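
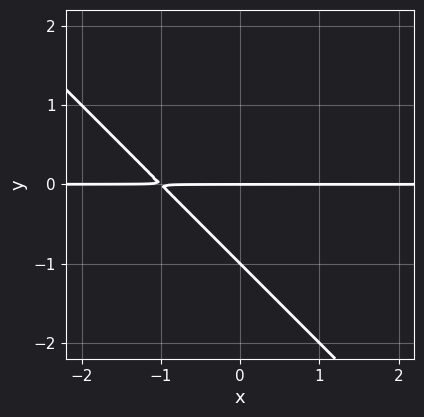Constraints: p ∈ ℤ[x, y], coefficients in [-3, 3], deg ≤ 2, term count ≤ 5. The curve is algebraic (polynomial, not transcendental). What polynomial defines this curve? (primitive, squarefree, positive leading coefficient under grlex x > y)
x*y + y^2 + y

deg p = 2.
From the visible intercepts: the y-axis gridline crossings are at y ∈ {-1, 0}; every point of the x-axis in the box is on the curve.
Solving for integer coefficients yields p as stated.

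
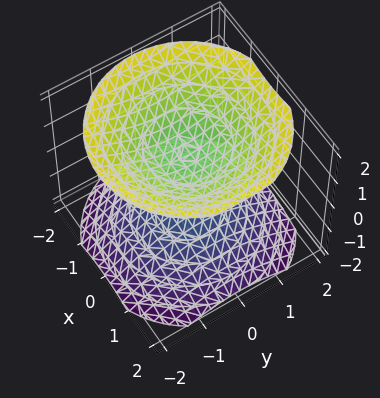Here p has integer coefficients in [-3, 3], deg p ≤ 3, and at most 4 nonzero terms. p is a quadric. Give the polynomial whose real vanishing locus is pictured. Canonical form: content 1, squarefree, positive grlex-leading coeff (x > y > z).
2*x^2 + 2*y^2 - 3*z^2 + 3

The picture has 2 separate pieces. Treating them together as one polynomial.
Degree: two separate bowl-shaped sheets opening away from each other; a quadric, so deg p = 2.
Symmetries: the z ↦ −z reflection is a symmetry, so z appears only in even powers; rotational symmetry about the z-axis ⇒ p depends on x, y only through x² + y².
Against the integer gridlines: it misses every integer gridline on the x-axis; no y-intercept at any integer in the box.
The integer polynomial consistent with all of this is the stated p. Check: (0, 0, 1) on the z-axis lies on the surface, and p(0, 0, 1) = 0. ✓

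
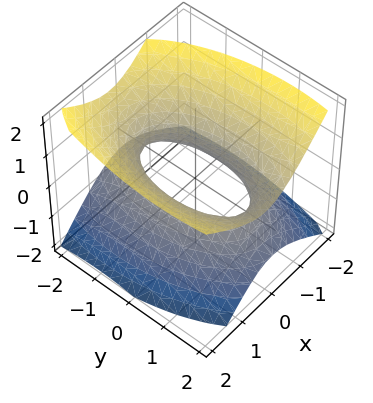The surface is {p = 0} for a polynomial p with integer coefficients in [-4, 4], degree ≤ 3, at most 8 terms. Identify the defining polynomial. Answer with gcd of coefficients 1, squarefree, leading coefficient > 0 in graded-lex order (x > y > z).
First, degree: a generic line meets the surface in up to 2 points, so deg p = 2.
Next, from the axis intercepts and sections: it misses every integer gridline on the z-axis.
Finally, the integer polynomial consistent with all of this is the stated p.

3*x^2 - x*z + y^2 - y*z - 3*z^2 - 2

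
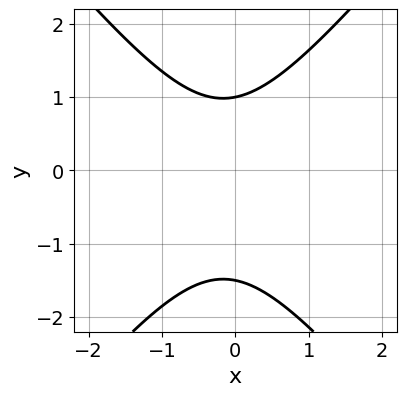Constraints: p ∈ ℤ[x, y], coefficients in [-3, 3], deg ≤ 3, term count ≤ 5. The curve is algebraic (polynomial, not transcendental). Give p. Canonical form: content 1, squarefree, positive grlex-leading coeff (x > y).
3*x^2 - 2*y^2 + x - y + 3

deg p = 2.
Against the integer gridlines: it misses every integer gridline on the x-axis; it crosses the y-axis at the gridline y = 1.
Matching integer coefficients to the picture gives p.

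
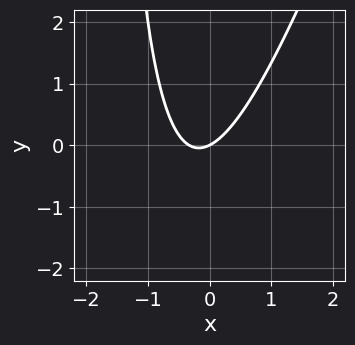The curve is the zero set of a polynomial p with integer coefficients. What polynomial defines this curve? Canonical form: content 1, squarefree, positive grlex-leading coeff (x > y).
(a) deg p = 2. The shape is more complex than any degree-1 curve.
(b) From the visible intercepts: it meets the y-axis at y = 0 (among the integer gridlines); one x-axis crossing is at x = 0.
(c) These observations pin down the coefficients.

3*x^2 - x*y + x - 2*y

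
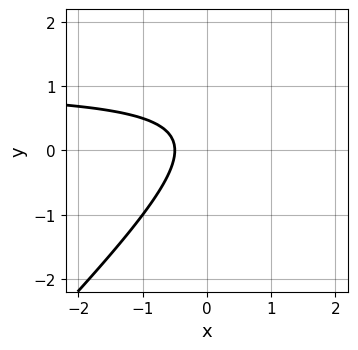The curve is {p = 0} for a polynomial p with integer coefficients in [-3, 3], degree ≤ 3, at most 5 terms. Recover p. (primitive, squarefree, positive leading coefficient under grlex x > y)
The degree is 2 — a generic line meets the curve in up to 2 points.
From the visible intercepts: the curve avoids every integer y-axis point in the box.
Assembling these constraints gives the stated polynomial.

2*x*y - 2*y^2 - 2*x + y - 1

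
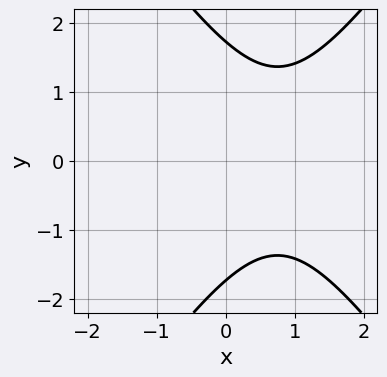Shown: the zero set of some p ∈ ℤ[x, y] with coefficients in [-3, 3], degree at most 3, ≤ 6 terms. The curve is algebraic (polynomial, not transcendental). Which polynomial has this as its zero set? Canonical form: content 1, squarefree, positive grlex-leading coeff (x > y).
The degree is 2 — a generic line meets the curve in up to 2 points.
Symmetries: it's symmetric under y → −y, forcing even powers of y.
Observable constraints: it misses every integer gridline on the x-axis.
These observations pin down the coefficients.

2*x^2 - y^2 - 3*x + 3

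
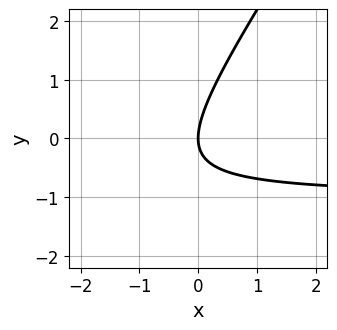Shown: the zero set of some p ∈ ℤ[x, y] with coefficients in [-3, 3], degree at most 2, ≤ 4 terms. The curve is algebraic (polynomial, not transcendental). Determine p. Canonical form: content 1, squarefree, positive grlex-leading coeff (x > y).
(a) Degree: the shape is more complex than any degree-1 curve, so deg p = 2.
(b) Checking where it meets the axes: it meets the x-axis at x = 0 (among the integer gridlines); one y-axis crossing is at y = 0.
(c) Together with the visible shape, these determine p as stated.

3*x*y - 2*y^2 + 3*x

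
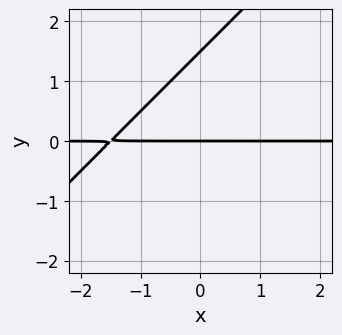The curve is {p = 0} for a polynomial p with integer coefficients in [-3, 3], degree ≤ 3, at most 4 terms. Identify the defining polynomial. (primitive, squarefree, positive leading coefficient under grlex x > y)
Degree: the shape is more complex than any degree-1 curve, so deg p = 2.
From the axis intercepts and sections: it meets the y-axis at y = 0 (among the integer gridlines); the visible x-axis segment lies entirely on the curve.
Together with the visible shape, these determine p as stated.

2*x*y - 2*y^2 + 3*y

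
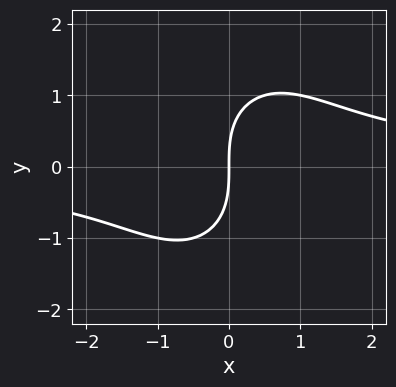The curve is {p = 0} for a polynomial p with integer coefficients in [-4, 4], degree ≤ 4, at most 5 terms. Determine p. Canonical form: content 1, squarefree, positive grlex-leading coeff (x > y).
2*x^2*y + y^3 - 3*x

deg p = 3.
Against the integer gridlines: it crosses the y-axis at the gridline y = 0; it crosses the x-axis at the gridline x = 0.
These observations pin down the coefficients.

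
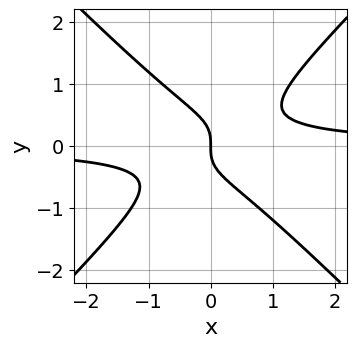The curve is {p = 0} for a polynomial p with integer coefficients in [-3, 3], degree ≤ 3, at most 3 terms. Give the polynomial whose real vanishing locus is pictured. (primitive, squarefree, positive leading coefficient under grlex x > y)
2*x^2*y - 2*y^3 - x

(a) deg p = 3. The shape is more complex than any degree-2 curve.
(b) Reading off the gridlines: it crosses the y-axis at the gridline y = 0; one x-axis crossing is at x = 0.
(c) Putting this together gives p.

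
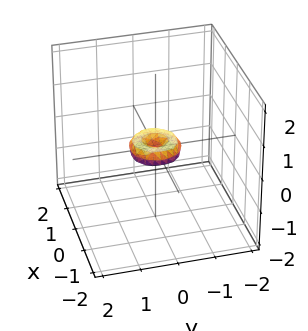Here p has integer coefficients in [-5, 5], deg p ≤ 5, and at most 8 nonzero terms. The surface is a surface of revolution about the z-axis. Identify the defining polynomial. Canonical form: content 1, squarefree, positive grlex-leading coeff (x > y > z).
2*x^4 + 4*x^2*y^2 + 2*y^4 - x^2 - y^2 + 2*z^2

(a) deg p = 4.
(b) Symmetries: rotational symmetry about the z-axis ⇒ p depends on x, y only through x² + y².
(c) Observable constraints: one x-axis crossing is at x = 0; a circular section at z = 0 has radius between 0 and 1.
(d) Assembling these constraints gives the stated polynomial.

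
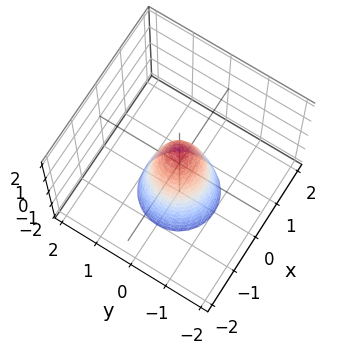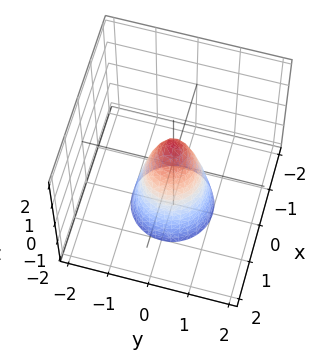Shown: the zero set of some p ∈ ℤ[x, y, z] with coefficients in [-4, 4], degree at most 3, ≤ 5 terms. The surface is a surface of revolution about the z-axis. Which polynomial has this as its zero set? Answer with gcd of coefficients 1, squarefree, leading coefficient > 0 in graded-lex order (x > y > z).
First, degree: a generic line meets the surface in up to 2 points, so deg p = 2.
Next, symmetries: rotational symmetry about the z-axis ⇒ p depends on x, y only through x² + y².
Then, from the axis intercepts and sections: a circular section at z = 0 has radius between 0 and 1; it meets the z-axis at z = 1 (among the integer gridlines).
Finally, solving for integer coefficients yields p as stated.

3*x^2 + 3*y^2 + z - 1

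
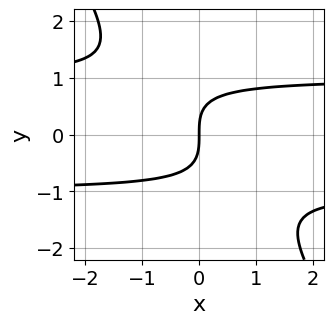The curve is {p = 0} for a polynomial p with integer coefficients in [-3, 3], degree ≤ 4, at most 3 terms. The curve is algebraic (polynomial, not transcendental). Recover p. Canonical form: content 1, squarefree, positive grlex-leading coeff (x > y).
(a) deg p = 3. The shape is more complex than any degree-2 curve.
(b) From the visible intercepts: it crosses the x-axis at the gridline x = 0; one y-axis crossing is at y = 0.
(c) Solving for integer coefficients yields p as stated.

3*x*y^2 + 2*y^3 - 3*x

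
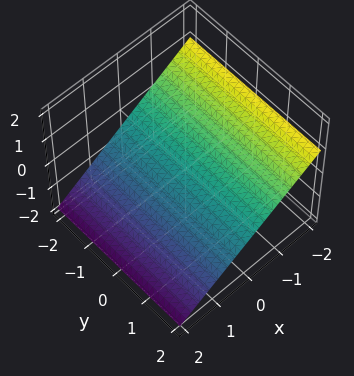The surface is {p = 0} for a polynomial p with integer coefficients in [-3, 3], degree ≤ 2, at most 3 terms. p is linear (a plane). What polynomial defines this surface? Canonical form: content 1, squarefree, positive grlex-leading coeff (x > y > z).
2*x + 3*z + 2

1. The degree is 1 — the surface is flat (a plane).
2. Against the integer gridlines: it meets the x-axis at x = -1 (among the integer gridlines); it misses every integer gridline on the y-axis.
3. Assembling these constraints gives the stated polynomial.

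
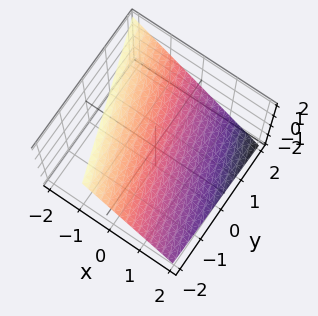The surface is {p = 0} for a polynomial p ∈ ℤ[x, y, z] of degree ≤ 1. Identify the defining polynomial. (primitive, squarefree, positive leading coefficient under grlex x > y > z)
(a) Degree: the surface is flat (a plane), so deg p = 1.
(b) From the visible intercepts: it meets the y-axis at y = 2 (among the integer gridlines).
(c) Matching integer coefficients to the picture gives p.

3*x + y + 3*z - 2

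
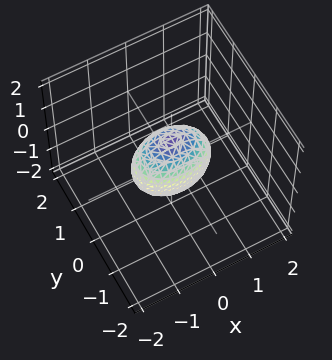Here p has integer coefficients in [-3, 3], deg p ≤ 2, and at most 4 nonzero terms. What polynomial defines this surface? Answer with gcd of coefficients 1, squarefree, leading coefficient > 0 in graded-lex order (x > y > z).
(a) deg p = 2. A closed, bounded, convex surface; a quadric.
(b) Symmetries: it's symmetric under z → −z, forcing even powers of z; it's symmetric under x → −x, forcing even powers of x; the y ↦ −y reflection is a symmetry, so y appears only in even powers.
(c) Checking where it meets the axes: among the integer gridlines, it crosses the x-axis at x ∈ {-1, 1}; the z-axis gridline crossings are at z ∈ {-1, 1}.
(d) Together with the visible shape, these determine p as stated.

x^2 + 2*y^2 + z^2 - 1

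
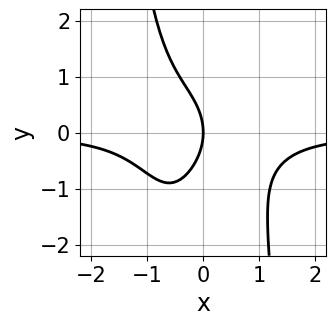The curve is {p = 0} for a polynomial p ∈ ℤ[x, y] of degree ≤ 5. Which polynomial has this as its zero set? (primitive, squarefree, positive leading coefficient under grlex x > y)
2*x^3*y + y^2 + 2*x

1. The degree is 4 — no degree-3 curve has this shape.
2. Reading off the gridlines: one x-axis crossing is at x = 0; it meets the y-axis at y = 0 (among the integer gridlines).
3. Together with the visible shape, these determine p as stated.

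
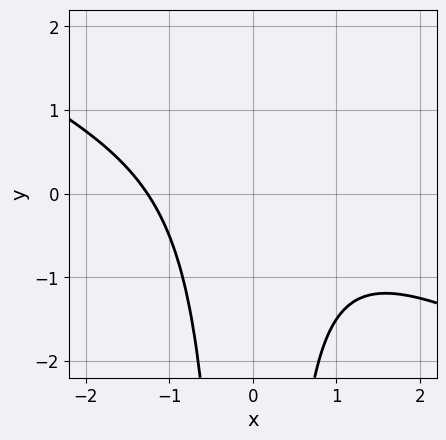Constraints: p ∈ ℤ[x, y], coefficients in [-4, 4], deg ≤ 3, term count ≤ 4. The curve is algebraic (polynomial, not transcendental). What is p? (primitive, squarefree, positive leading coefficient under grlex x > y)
First, the degree is 3 — a generic line meets the curve in up to 3 points.
Then, from the visible intercepts: it misses every integer gridline on the y-axis.
Finally, together with the visible shape, these determine p as stated.

x^3 + 2*x^2*y + 2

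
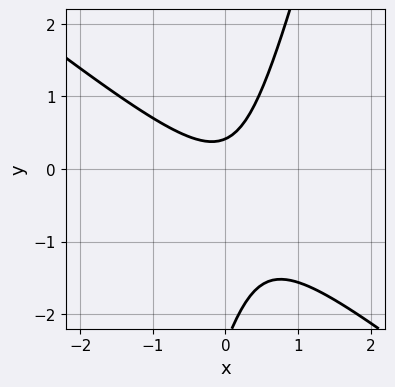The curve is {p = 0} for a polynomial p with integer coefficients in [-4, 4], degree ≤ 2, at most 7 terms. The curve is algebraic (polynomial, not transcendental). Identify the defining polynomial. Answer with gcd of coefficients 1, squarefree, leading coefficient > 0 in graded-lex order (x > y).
3*x^2 + 3*x*y - y^2 - 2*y + 1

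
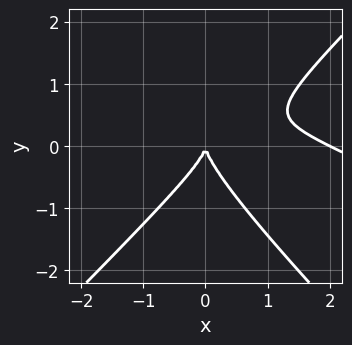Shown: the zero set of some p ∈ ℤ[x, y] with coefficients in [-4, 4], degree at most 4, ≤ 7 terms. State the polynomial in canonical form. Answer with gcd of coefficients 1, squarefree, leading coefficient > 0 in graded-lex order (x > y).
x^3 + 2*x^2*y - x*y^2 - 2*y^3 - 2*x^2

1. deg p = 3. A generic line meets the curve in up to 3 points.
2. Reading off the gridlines: the x-axis gridline crossings are at x ∈ {0, 2}; one y-axis crossing is at y = 0.
3. Solving for integer coefficients yields p as stated.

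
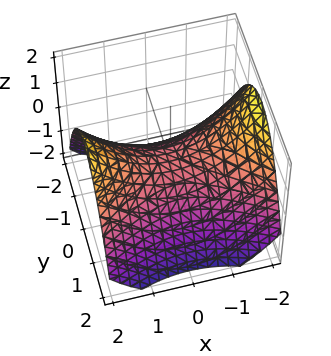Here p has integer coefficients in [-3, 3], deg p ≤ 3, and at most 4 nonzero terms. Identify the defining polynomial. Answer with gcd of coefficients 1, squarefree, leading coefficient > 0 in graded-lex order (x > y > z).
x^2 - 2*y^2 - 3*z

First, degree: a saddle surface; a quadric, so deg p = 2.
Next, symmetries: it's symmetric under x → −x, forcing even powers of x; it's symmetric under y → −y, forcing even powers of y.
Next, against the integer gridlines: one z-axis crossing is at z = 0; it meets the x-axis at x = 0 (among the integer gridlines); it crosses the y-axis at the gridline y = 0.
Finally, these observations pin down the coefficients.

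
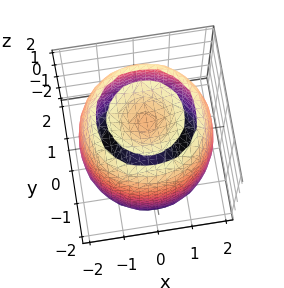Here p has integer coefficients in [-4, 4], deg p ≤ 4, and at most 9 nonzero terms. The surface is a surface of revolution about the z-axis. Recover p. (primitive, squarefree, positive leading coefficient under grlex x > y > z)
First, I count 2 distinct pieces. They look like related sheets of one shape, so recover p as a whole.
Next, the degree is 4 — the shape is more complex than any degree-3 surface.
Next, by symmetry, the z-axis is an axis of rotation, so x and y enter only as x² + y².
Then, reading off the gridlines: a circular section at z = 1 has radius between 1 and 2.
Finally, these observations pin down the coefficients.

x^4 + 2*x^2*y^2 + y^4 - 3*x^2 - 3*y^2 + z^2 - 2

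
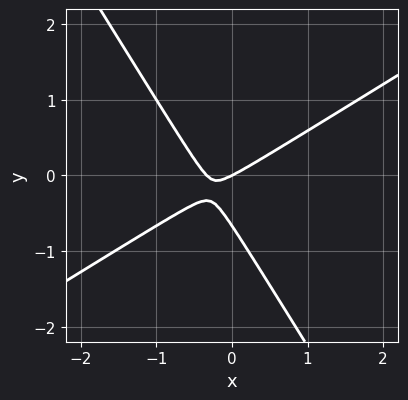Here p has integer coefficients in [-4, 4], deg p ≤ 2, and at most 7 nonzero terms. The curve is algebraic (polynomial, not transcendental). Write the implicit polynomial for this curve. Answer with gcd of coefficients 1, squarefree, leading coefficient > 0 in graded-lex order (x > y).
1. The degree is 2 — no degree-1 curve has this shape.
2. From the axis intercepts and sections: it crosses the x-axis at the gridline x = 0; it crosses the y-axis at the gridline y = 0.
3. The integer polynomial consistent with all of this is the stated p.

3*x^2 - 3*x*y - 3*y^2 + x - 2*y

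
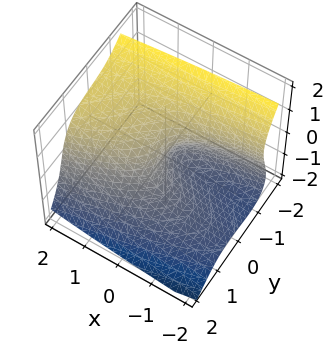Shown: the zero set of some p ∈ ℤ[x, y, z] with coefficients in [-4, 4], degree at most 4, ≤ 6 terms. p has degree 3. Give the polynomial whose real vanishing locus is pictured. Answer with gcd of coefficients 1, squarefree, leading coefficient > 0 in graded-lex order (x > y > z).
1. The degree is 3 — a generic line meets the surface in up to 3 points.
2. Reading off the gridlines: one z-axis crossing is at z = 0; it meets the x-axis at x = 0 (among the integer gridlines).
3. Matching integer coefficients to the picture gives p.

3*y^3 + 2*z^3 - x*y + 3*y*z - 3*x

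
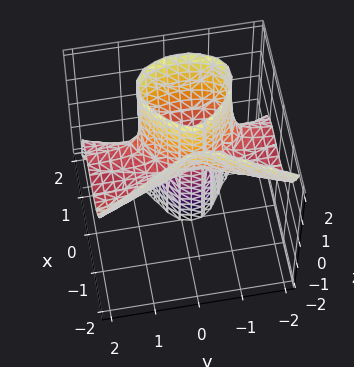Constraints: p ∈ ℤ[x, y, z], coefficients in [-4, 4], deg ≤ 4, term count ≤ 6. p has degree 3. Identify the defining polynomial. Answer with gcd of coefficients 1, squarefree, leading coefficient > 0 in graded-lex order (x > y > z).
The degree is 3 — a generic line meets the surface in up to 3 points.
From the axis intercepts and sections: the visible y-axis segment lies entirely on the surface; every point of the z-axis in the box is on the surface; it meets the x-axis at x = 1 (among the integer gridlines).
Assembling these constraints gives the stated polynomial.

3*x^3 + 2*y^2*z - 3*x^2 - 2*x*z + y*z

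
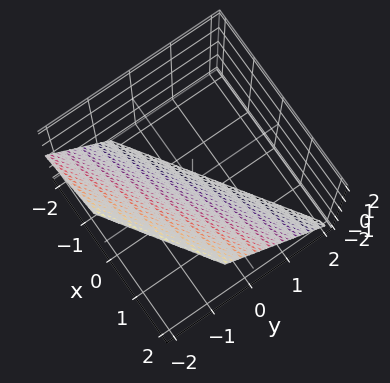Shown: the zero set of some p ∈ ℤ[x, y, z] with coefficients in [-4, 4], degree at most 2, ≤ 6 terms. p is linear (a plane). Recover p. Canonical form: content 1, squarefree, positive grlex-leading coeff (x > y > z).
2*x - 3*y - 2*z - 2

(a) deg p = 1. Every cross-section is a straight line — this is a plane.
(b) From the axis intercepts and sections: it meets the z-axis at z = -1 (among the integer gridlines); it meets the x-axis at x = 1 (among the integer gridlines).
(c) These observations pin down the coefficients.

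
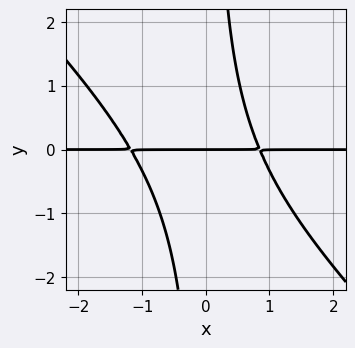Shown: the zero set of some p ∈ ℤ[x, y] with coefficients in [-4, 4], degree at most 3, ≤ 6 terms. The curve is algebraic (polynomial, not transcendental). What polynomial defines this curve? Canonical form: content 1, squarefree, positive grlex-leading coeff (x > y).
3*x^2*y + 3*x*y^2 + x*y - 3*y

(a) The degree is 3 — a generic line meets the curve in up to 3 points.
(b) From the axis intercepts and sections: every point of the x-axis in the box is on the curve; one y-axis crossing is at y = 0.
(c) Matching integer coefficients to the picture gives p.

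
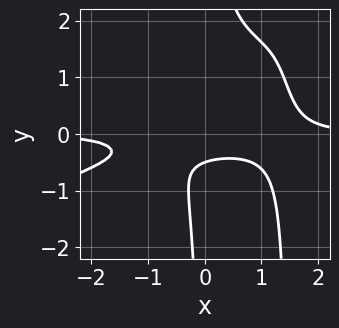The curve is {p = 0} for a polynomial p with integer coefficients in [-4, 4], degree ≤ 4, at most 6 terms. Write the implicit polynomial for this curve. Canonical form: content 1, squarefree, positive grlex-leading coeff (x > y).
x^3*y - 2*x^2*y^2 + 3*x*y^2 - 2*y - 1

(a) The degree is 4 — no degree-3 curve has this shape.
(b) Reading off the gridlines: it misses every integer gridline on the x-axis.
(c) Putting this together gives p.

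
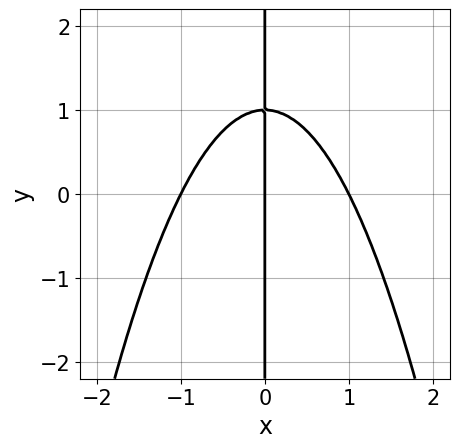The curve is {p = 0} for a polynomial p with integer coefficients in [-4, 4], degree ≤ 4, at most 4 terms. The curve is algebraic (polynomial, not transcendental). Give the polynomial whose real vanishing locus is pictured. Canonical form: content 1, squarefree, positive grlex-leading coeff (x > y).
(a) The degree is 3 — the shape is more complex than any degree-2 curve.
(b) Reading off the gridlines: every point of the y-axis in the box is on the curve; among the integer gridlines, it crosses the x-axis at x ∈ {-1, 0, 1}.
(c) Assembling these constraints gives the stated polynomial.

x^3 + x*y - x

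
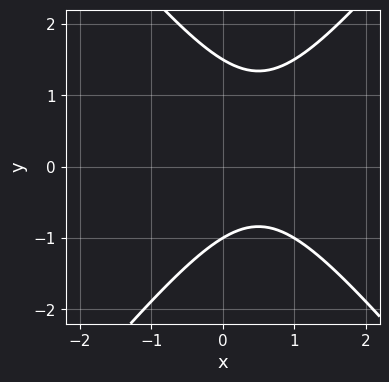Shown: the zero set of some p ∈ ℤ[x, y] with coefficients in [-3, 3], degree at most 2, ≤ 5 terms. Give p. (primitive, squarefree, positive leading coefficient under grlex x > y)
1. deg p = 2. The shape is more complex than any degree-1 curve.
2. Against the integer gridlines: one y-axis crossing is at y = -1; no x-intercept at any integer in the box.
3. Assembling these constraints gives the stated polynomial.

3*x^2 - 2*y^2 - 3*x + y + 3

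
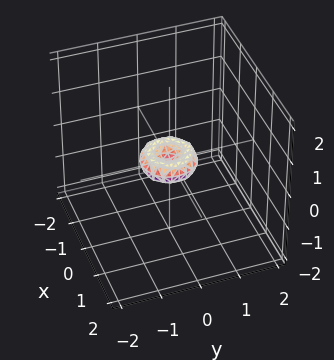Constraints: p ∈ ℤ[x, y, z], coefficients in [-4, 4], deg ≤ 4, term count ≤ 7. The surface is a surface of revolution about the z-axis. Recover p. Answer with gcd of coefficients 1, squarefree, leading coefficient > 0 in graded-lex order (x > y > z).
1. The degree is 4 — the shape is more complex than any degree-3 surface.
2. Symmetry: the z-axis is an axis of rotation, so x and y enter only as x² + y².
3. Checking where it meets the axes: it meets the z-axis at z = 0 (among the integer gridlines); a circular section at z = 0 has radius between 0 and 1; it crosses the y-axis at the gridline y = 0.
4. Assembling these constraints gives the stated polynomial.

2*x^4 + 4*x^2*y^2 + 2*y^4 - x^2 - y^2 + 2*z^2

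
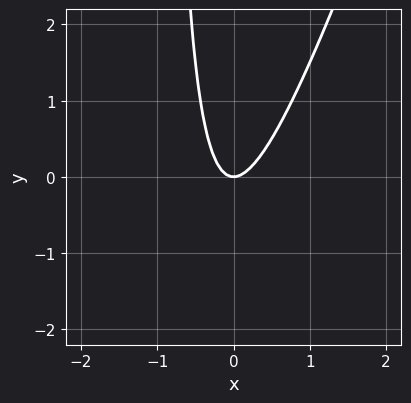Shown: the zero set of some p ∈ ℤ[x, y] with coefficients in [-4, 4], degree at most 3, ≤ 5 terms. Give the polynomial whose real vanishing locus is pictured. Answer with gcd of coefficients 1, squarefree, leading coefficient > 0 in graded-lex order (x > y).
First, degree: no degree-1 curve has this shape, so deg p = 2.
Next, from the visible intercepts: one y-axis crossing is at y = 0; it meets the x-axis at x = 0 (among the integer gridlines).
Finally, solving for integer coefficients yields p as stated.

3*x^2 - x*y - y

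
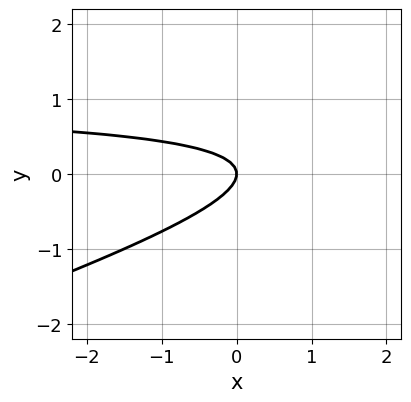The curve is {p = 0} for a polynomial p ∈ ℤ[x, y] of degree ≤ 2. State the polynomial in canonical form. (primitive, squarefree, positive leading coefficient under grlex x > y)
x*y - 3*y^2 - x

(a) The degree is 2 — no degree-1 curve has this shape.
(b) From the visible intercepts: it meets the x-axis at x = 0 (among the integer gridlines); it meets the y-axis at y = 0 (among the integer gridlines).
(c) Assembling these constraints gives the stated polynomial.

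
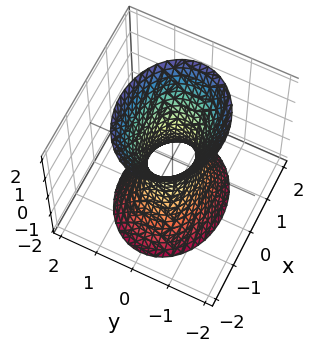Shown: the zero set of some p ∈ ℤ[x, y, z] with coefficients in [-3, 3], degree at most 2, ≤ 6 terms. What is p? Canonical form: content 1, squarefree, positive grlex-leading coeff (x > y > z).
First, degree: one connected sheet with a waist; a quadric, so deg p = 2.
Then, symmetries: mirror symmetry x ↦ −x ⇒ only even powers of x; mirror symmetry y ↦ −y ⇒ only even powers of y; mirror symmetry z ↦ −z ⇒ only even powers of z.
Next, from the visible intercepts: no z-intercept at any integer in the box.
Finally, the integer polynomial consistent with all of this is the stated p.

2*x^2 + 3*y^2 - z^2 - 1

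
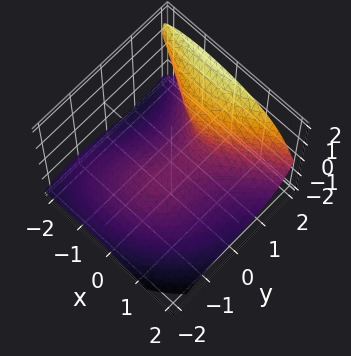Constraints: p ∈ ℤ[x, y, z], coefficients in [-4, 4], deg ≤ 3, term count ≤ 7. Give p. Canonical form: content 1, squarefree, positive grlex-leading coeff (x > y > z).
x*y*z - y^3 + 2*z^3 + 2*x^2 + 1

First, deg p = 3. No degree-2 surface has this shape.
Then, from the visible intercepts: it misses every integer gridline on the x-axis; it crosses the y-axis at the gridline y = 1.
Finally, matching integer coefficients to the picture gives p.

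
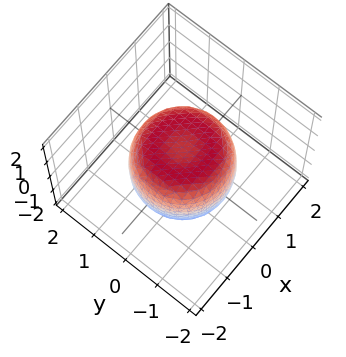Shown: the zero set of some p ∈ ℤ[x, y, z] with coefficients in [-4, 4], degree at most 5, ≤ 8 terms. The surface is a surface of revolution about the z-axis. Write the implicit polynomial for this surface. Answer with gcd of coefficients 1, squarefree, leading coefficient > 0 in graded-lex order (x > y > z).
x^4 + 2*x^2*y^2 + y^4 - x^2 - y^2 + z^2 - 1

1. The degree is 4 — the shape is more complex than any degree-3 surface.
2. Symmetries: the z-axis is an axis of rotation, so x and y enter only as x² + y².
3. Checking where it meets the axes: a circular section at z = 0 has radius between 1 and 2; among the integer gridlines, it crosses the z-axis at z ∈ {-1, 1}.
4. Assembling these constraints gives the stated polynomial.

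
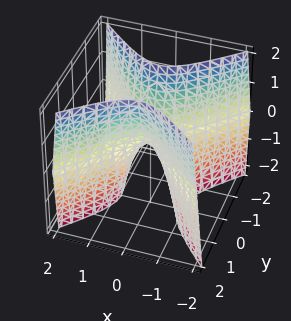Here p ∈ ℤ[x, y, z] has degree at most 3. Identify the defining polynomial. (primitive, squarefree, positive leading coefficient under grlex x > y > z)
3*x^2 - 3*y^2 + z

First, deg p = 2. A hyperbolic paraboloid; a quadric.
Next, symmetries: mirror symmetry y ↦ −y ⇒ only even powers of y; it's symmetric under x → −x, forcing even powers of x.
Then, reading off the gridlines: it meets the y-axis at y = 0 (among the integer gridlines); it meets the z-axis at z = 0 (among the integer gridlines).
Finally, fitting integer coefficients to these (and the overall shape) gives p.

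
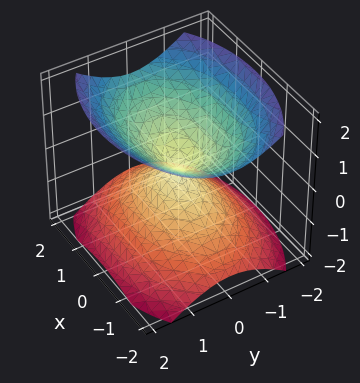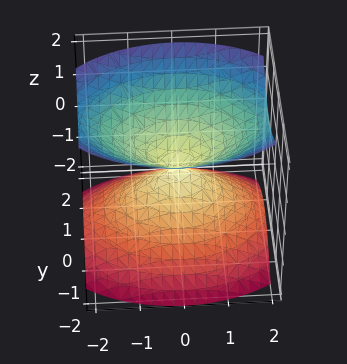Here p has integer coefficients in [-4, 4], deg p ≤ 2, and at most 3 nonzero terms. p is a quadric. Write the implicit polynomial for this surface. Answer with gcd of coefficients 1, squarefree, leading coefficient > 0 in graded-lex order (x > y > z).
1. The picture has 2 separate pieces. Treating them together as one polynomial.
2. deg p = 2. A double cone through the origin; a quadric.
3. Symmetries: it's symmetric under y → −y, forcing even powers of y; it's symmetric under x → −x, forcing even powers of x; mirror symmetry z ↦ −z ⇒ only even powers of z.
4. Checking where it meets the axes: it crosses the x-axis at the gridline x = 0; it meets the z-axis at z = 0 (among the integer gridlines).
5. Solving for integer coefficients yields p as stated.

x^2 + 2*y^2 - 2*z^2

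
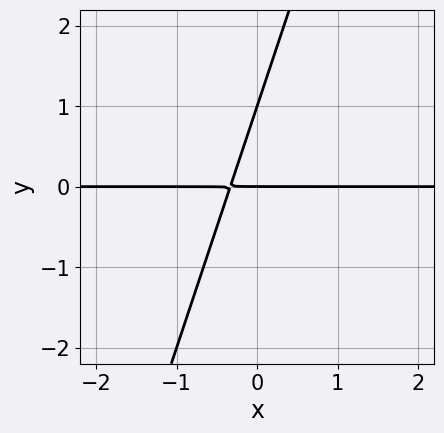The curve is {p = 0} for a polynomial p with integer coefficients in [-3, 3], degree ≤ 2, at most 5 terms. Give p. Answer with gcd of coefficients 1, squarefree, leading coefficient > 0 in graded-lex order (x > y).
3*x*y - y^2 + y

First, degree: the shape is more complex than any degree-1 curve, so deg p = 2.
Next, from the axis intercepts and sections: among the integer gridlines, it crosses the y-axis at y ∈ {0, 1}; every point of the x-axis in the box is on the curve.
Finally, fitting integer coefficients to these (and the overall shape) gives p.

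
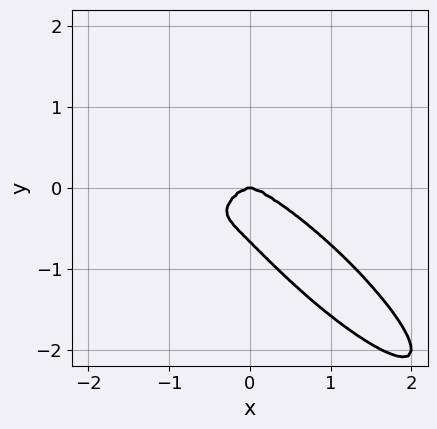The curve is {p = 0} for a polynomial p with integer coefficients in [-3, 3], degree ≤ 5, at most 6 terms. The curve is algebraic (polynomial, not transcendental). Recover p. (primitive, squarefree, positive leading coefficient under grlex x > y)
1. Degree: no degree-3 curve has this shape, so deg p = 4.
2. Against the integer gridlines: one y-axis crossing is at y = 0; it crosses the x-axis at the gridline x = 0.
3. The integer polynomial consistent with all of this is the stated p.

x^4 + 3*x*y^3 + 3*y^4 + 2*y^3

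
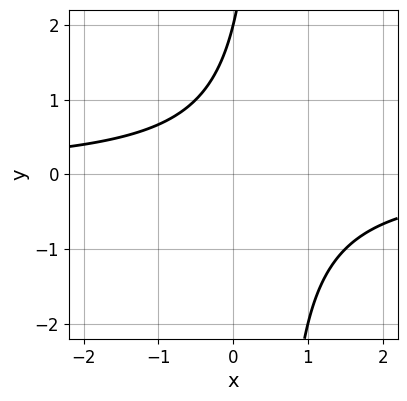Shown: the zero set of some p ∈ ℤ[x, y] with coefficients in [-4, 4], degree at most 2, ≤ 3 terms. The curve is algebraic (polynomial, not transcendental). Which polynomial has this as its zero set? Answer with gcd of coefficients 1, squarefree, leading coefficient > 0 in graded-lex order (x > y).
2*x*y - y + 2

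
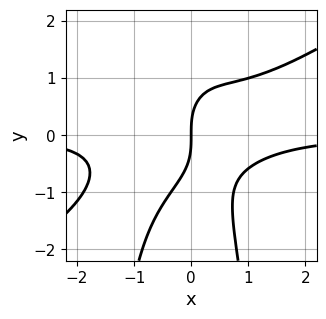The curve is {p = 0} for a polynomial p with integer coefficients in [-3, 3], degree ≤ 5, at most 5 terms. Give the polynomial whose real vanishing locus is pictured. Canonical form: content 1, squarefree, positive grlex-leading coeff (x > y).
2*x^3*y - 3*x^2*y^2 - y^3 + 2*x

First, deg p = 4.
Next, reading off the gridlines: one x-axis crossing is at x = 0; it meets the y-axis at y = 0 (among the integer gridlines).
Finally, solving for integer coefficients yields p as stated.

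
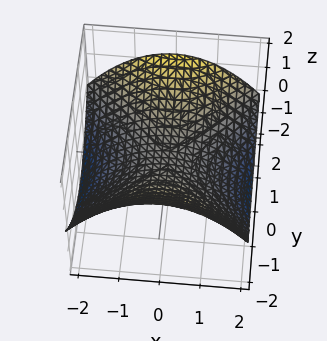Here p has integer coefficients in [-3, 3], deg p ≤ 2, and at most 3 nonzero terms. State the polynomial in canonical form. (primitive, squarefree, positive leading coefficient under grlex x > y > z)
x^2 - y^2 + 3*z

(a) Degree: a saddle surface; a quadric, so deg p = 2.
(b) Symmetries: it's symmetric under x → −x, forcing even powers of x; it's symmetric under y → −y, forcing even powers of y.
(c) From the visible intercepts: it crosses the z-axis at the gridline z = 0; it crosses the x-axis at the gridline x = 0; it crosses the y-axis at the gridline y = 0.
(d) Putting this together gives p.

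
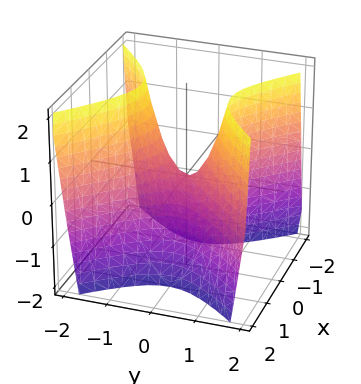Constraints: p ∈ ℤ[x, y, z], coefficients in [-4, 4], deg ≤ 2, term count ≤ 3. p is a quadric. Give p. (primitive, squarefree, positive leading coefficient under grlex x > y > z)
2*x^2 - 2*y^2 + z

1. deg p = 2. A saddle surface; a quadric.
2. Symmetries: mirror symmetry y ↦ −y ⇒ only even powers of y; it's symmetric under x → −x, forcing even powers of x.
3. Checking where it meets the axes: it crosses the y-axis at the gridline y = 0; it crosses the x-axis at the gridline x = 0; one z-axis crossing is at z = 0.
4. These observations pin down the coefficients.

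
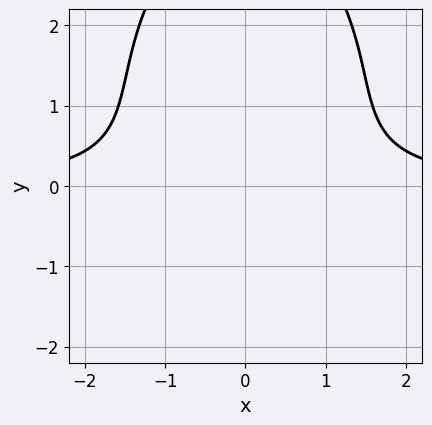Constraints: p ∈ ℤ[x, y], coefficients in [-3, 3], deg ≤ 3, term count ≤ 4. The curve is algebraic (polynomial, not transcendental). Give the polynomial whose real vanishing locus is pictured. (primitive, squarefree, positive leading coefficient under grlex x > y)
1. The degree is 3 — no degree-2 curve has this shape.
2. Symmetries: mirror symmetry x ↦ −x ⇒ only even powers of x.
3. Checking where it meets the axes: it misses every integer gridline on the y-axis; it misses every integer gridline on the x-axis.
4. The integer polynomial consistent with all of this is the stated p.

2*x^2*y + y^3 - 3*y^2 - 3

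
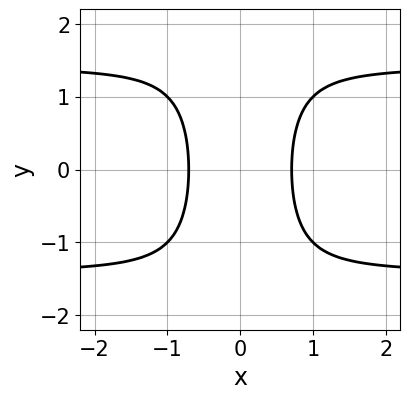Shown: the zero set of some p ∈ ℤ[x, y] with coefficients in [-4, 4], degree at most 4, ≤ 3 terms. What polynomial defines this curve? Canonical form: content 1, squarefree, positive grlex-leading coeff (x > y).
x^2*y^2 - 2*x^2 + 1

First, degree: the shape is more complex than any degree-3 curve, so deg p = 4.
Next, symmetries: it's symmetric under x → −x, forcing even powers of x; mirror symmetry y ↦ −y ⇒ only even powers of y.
Next, checking where it meets the axes: no y-intercept at any integer in the box.
Finally, these observations pin down the coefficients.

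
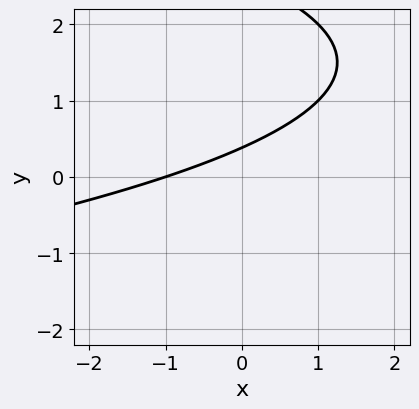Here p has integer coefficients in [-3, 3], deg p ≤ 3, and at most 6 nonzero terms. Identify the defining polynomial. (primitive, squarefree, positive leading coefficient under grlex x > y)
y^2 + x - 3*y + 1

The degree is 2 — no degree-1 curve has this shape.
Checking where it meets the axes: it crosses the x-axis at the gridline x = -1.
Matching integer coefficients to the picture gives p.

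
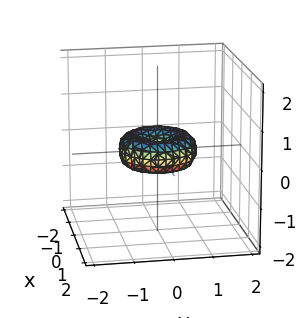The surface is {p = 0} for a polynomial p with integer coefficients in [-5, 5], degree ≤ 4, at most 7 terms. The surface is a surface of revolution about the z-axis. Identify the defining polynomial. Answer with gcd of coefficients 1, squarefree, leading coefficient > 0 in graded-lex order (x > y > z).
deg p = 4. No degree-3 surface has this shape.
Symmetries: rotational symmetry about the z-axis ⇒ p depends on x, y only through x² + y².
Checking where it meets the axes: a circular section at z = 0 has radius exactly 1; among the integer gridlines, it crosses the x-axis at x ∈ {-1, 0, 1}; among the integer gridlines, it crosses the y-axis at y ∈ {-1, 0, 1}.
Assembling these constraints gives the stated polynomial.

2*x^4 + 4*x^2*y^2 + 2*y^4 - 2*x^2 - 2*y^2 + 3*z^2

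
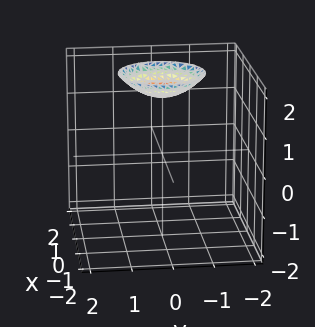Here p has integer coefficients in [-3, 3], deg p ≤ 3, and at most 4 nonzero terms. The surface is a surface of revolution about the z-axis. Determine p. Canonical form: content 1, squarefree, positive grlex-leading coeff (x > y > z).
x^2 + y^2 - 2*z + 3

First, degree: the shape is more complex than any degree-1 surface, so deg p = 2.
Next, symmetries: the surface is invariant under rotation about z: p = q(x² + y², z).
Next, reading off the gridlines: a circular section at z = 2 has radius exactly 1; no x-intercept at any integer in the box; it misses every integer gridline on the y-axis.
Finally, the integer polynomial consistent with all of this is the stated p.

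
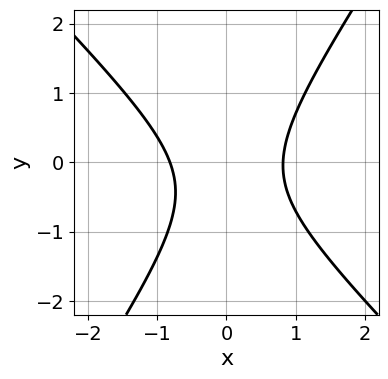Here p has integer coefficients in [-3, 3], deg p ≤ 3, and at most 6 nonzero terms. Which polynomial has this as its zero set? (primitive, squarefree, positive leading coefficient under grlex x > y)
3*x^2 + x*y - 2*y^2 - y - 2

First, the degree is 2 — no degree-1 curve has this shape.
Next, reading off the gridlines: the curve avoids every integer y-axis point in the box.
Finally, together with the visible shape, these determine p as stated.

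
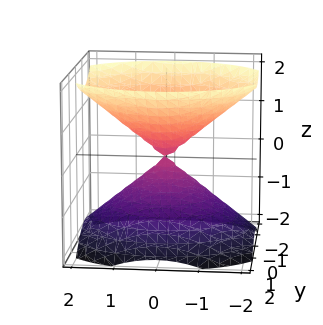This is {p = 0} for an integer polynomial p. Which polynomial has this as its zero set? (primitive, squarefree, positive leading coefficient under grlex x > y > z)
First, the picture has 2 separate pieces. They look like related sheets of one shape, so recover p as a whole.
Then, degree: two nappes meeting at a single point; a quadric, so deg p = 2.
Next, symmetries: mirror symmetry x ↦ −x ⇒ only even powers of x; the y ↦ −y reflection is a symmetry, so y appears only in even powers; the z ↦ −z reflection is a symmetry, so z appears only in even powers.
Next, checking where it meets the axes: it crosses the x-axis at the gridline x = 0; one y-axis crossing is at y = 0; one z-axis crossing is at z = 0.
Finally, solving for integer coefficients yields p as stated.

2*x^2 + 3*y^2 - 3*z^2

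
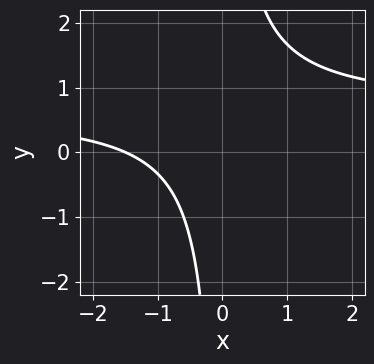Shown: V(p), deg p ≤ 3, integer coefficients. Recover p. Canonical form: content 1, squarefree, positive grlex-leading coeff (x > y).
First, degree: no degree-1 curve has this shape, so deg p = 2.
Next, against the integer gridlines: it misses every integer gridline on the y-axis.
Finally, these observations pin down the coefficients.

3*x*y - 2*x - 3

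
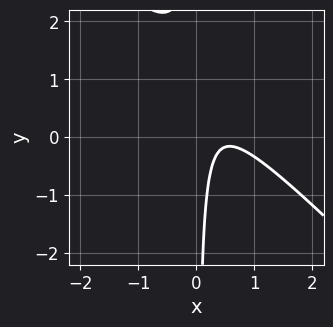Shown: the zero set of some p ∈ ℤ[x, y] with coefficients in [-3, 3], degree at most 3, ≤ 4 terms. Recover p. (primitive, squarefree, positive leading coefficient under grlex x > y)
3*x^2 + 3*x*y - 3*x + 1

(a) Degree: no degree-1 curve has this shape, so deg p = 2.
(b) Checking where it meets the axes: the curve avoids every integer x-axis point in the box; no y-intercept at any integer in the box.
(c) Putting this together gives p.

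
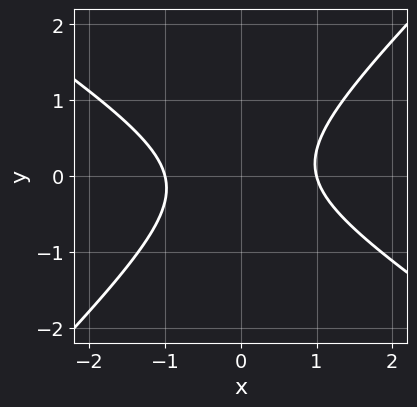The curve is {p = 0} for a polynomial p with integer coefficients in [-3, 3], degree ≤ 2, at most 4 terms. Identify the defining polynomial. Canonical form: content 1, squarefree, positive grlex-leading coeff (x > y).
First, deg p = 2. A generic line meets the curve in up to 2 points.
Then, against the integer gridlines: among the integer gridlines, it crosses the x-axis at x ∈ {-1, 1}; it misses every integer gridline on the y-axis.
Finally, the integer polynomial consistent with all of this is the stated p.

2*x^2 + x*y - 3*y^2 - 2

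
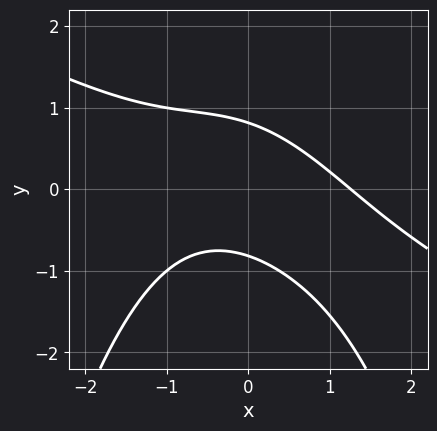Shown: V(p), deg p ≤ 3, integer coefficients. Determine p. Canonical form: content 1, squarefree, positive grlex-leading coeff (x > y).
First, degree: a generic line meets the curve in up to 3 points, so deg p = 3.
Finally, the integer polynomial consistent with all of this is the stated p.

x^3 + 2*x^2*y + 2*x*y + 3*y^2 - 2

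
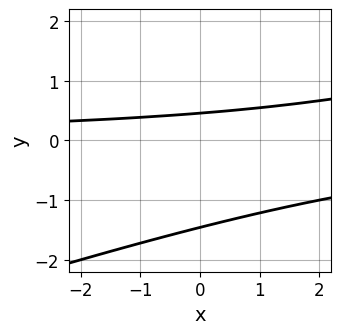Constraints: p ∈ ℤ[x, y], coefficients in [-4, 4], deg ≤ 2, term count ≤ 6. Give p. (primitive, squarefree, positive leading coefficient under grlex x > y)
deg p = 2. No degree-1 curve has this shape.
Checking where it meets the axes: it misses every integer gridline on the x-axis.
Fitting integer coefficients to these (and the overall shape) gives p.

x*y - 3*y^2 - 3*y + 2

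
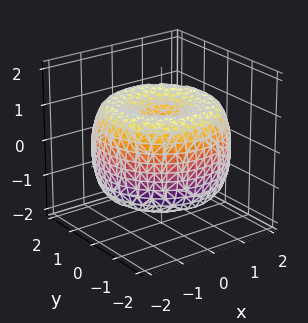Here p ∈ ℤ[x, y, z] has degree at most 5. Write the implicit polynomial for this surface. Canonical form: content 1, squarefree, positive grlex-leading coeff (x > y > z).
(a) deg p = 4. A generic line meets the surface in up to 4 points.
(b) Symmetry: the z-axis is an axis of rotation, so x and y enter only as x² + y².
(c) Checking where it meets the axes: a circular section at z = 1 has radius between 0 and 1.
(d) The integer polynomial consistent with all of this is the stated p.

x^4 + 2*x^2*y^2 + y^4 - 3*x^2 - 3*y^2 + 2*z^2 - 1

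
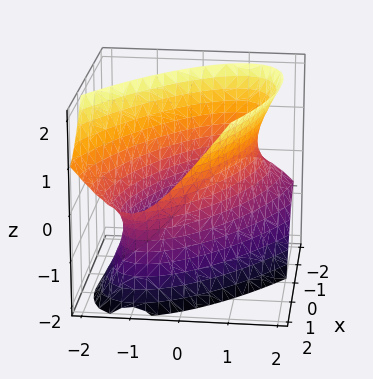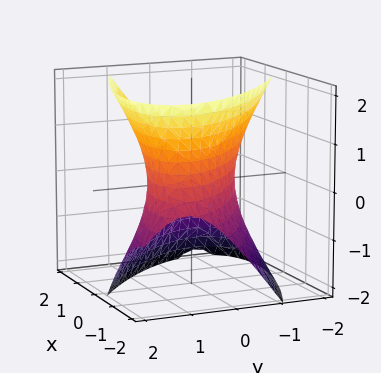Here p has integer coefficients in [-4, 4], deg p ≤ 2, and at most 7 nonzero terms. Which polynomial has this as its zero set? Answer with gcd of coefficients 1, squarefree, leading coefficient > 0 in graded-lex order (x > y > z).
The degree is 2 — the shape is more complex than any degree-1 surface.
From the axis intercepts and sections: the y-axis gridline crossings are at y ∈ {-1, 1}; the surface avoids every integer z-axis point in the box.
The integer polynomial consistent with all of this is the stated p.

x^2 + 2*x*y - x*z + 2*y^2 - z^2 - 2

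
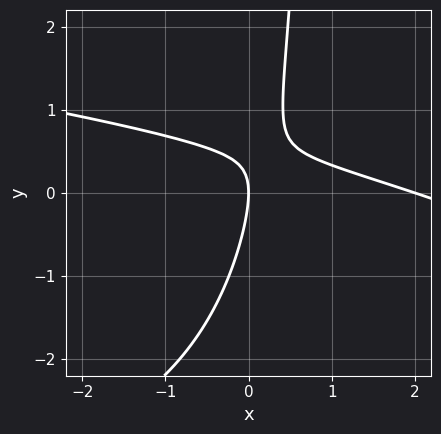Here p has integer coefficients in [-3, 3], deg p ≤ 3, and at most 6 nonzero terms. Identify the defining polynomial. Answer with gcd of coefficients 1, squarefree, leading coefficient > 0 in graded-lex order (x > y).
x*y^2 + x^2 + 3*x*y - y^2 - 2*x

1. deg p = 3. A generic line meets the curve in up to 3 points.
2. Checking where it meets the axes: among the integer gridlines, it crosses the x-axis at x ∈ {0, 2}; one y-axis crossing is at y = 0.
3. Matching integer coefficients to the picture gives p.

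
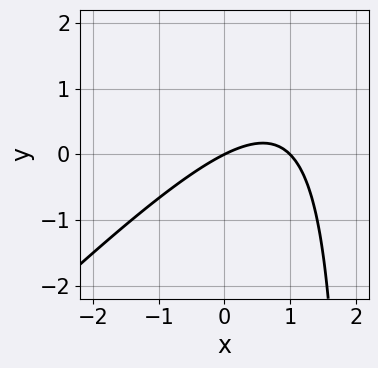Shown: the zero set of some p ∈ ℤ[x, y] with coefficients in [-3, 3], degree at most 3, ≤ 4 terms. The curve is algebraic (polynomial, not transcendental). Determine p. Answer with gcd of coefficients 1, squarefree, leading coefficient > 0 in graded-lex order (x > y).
x^2 - x*y - x + 2*y

deg p = 2. No degree-1 curve has this shape.
From the visible intercepts: one y-axis crossing is at y = 0; among the integer gridlines, it crosses the x-axis at x ∈ {0, 1}.
Matching integer coefficients to the picture gives p.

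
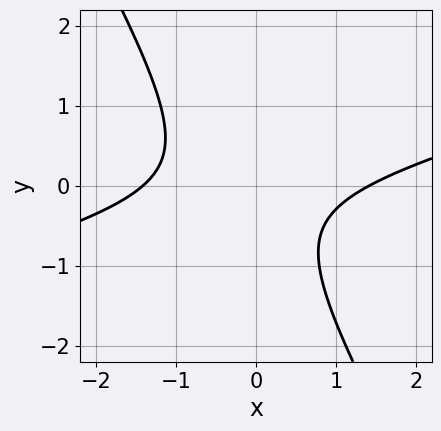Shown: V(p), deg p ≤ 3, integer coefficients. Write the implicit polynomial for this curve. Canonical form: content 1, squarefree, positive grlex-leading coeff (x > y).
x^2 - 3*x*y - 2*y^2 - y - 2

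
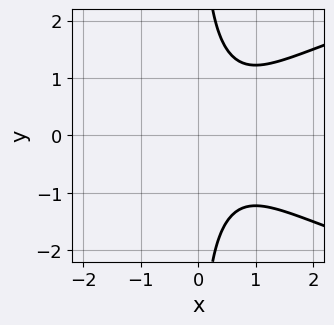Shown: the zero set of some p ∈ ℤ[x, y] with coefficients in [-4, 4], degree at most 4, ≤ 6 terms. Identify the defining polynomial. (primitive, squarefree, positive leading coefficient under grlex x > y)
2*x*y^2 - 3*x^2 + 3*x - 3

First, deg p = 3. The shape is more complex than any degree-2 curve.
Then, symmetries: the y ↦ −y reflection is a symmetry, so y appears only in even powers.
Then, against the integer gridlines: no x-intercept at any integer in the box; no y-intercept at any integer in the box.
Finally, together with the visible shape, these determine p as stated.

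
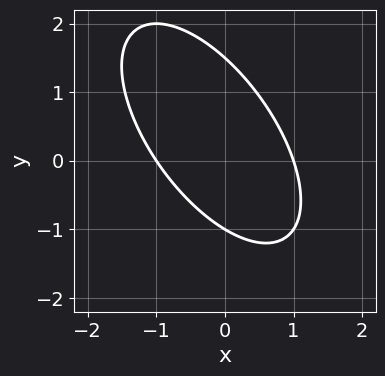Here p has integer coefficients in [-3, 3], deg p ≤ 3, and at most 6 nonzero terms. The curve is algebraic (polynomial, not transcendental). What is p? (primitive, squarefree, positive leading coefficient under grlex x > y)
3*x^2 + 3*x*y + 2*y^2 - y - 3

Degree: a generic line meets the curve in up to 2 points, so deg p = 2.
Observable constraints: among the integer gridlines, it crosses the x-axis at x ∈ {-1, 1}; it crosses the y-axis at the gridline y = -1.
Putting this together gives p.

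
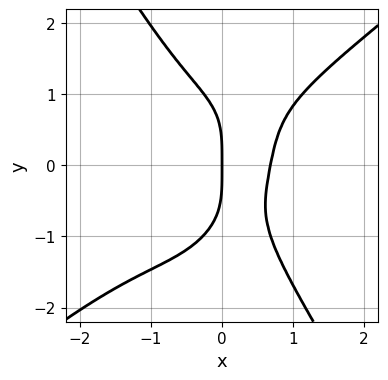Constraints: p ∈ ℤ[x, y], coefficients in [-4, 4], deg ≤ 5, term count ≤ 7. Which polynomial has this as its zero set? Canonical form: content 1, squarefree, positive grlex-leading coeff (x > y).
3*x^4 - 3*x^3*y - y^4 + 3*x^2 - 3*x

deg p = 4. No degree-3 curve has this shape.
Reading off the gridlines: one x-axis crossing is at x = 0; it meets the y-axis at y = 0 (among the integer gridlines).
Fitting integer coefficients to these (and the overall shape) gives p.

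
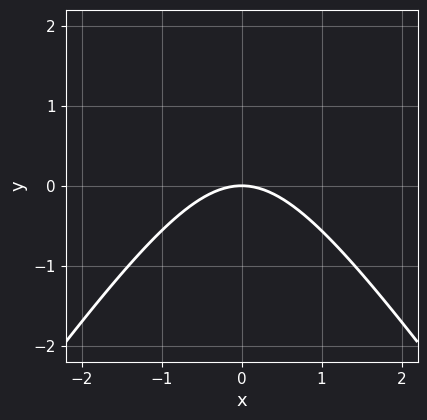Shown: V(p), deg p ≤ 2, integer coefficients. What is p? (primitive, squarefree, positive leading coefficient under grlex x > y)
2*x^2 - y^2 + 3*y

(a) deg p = 2.
(b) Symmetries: it's symmetric under x → −x, forcing even powers of x.
(c) Observable constraints: one y-axis crossing is at y = 0; one x-axis crossing is at x = 0.
(d) Fitting integer coefficients to these (and the overall shape) gives p.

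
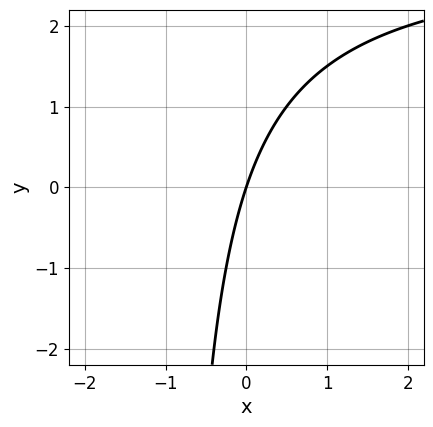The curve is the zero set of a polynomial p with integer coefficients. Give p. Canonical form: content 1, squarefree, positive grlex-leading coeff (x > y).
x*y - 3*x + y

(a) Degree: a generic line meets the curve in up to 2 points, so deg p = 2.
(b) Checking where it meets the axes: one x-axis crossing is at x = 0; it crosses the y-axis at the gridline y = 0.
(c) Fitting integer coefficients to these (and the overall shape) gives p.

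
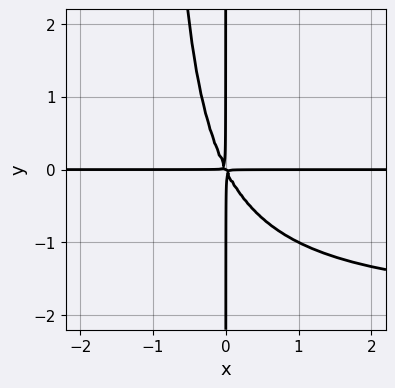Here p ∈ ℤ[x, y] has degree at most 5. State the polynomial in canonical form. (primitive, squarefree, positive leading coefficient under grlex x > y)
x^2*y^2 + 2*x^2*y + x*y^2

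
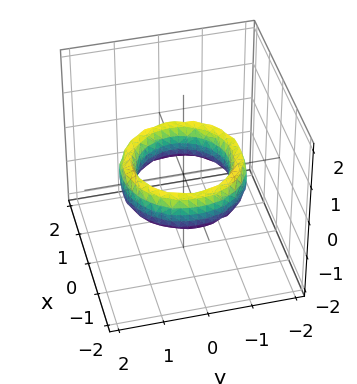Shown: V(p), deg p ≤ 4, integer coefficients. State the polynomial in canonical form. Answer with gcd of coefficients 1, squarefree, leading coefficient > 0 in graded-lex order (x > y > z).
Degree: a generic line meets the surface in up to 4 points, so deg p = 4.
By symmetry, the surface is invariant under rotation about z: p = q(x² + y², z).
From the visible intercepts: among the integer gridlines, it crosses the y-axis at y ∈ {-1, 1}; the x-axis gridline crossings are at x ∈ {-1, 1}; a circular section at z = 0 has radius exactly 1; the surface avoids every integer z-axis point in the box.
Solving for integer coefficients yields p as stated.

x^4 + 2*x^2*y^2 + y^4 - 3*x^2 - 3*y^2 + z^2 + 2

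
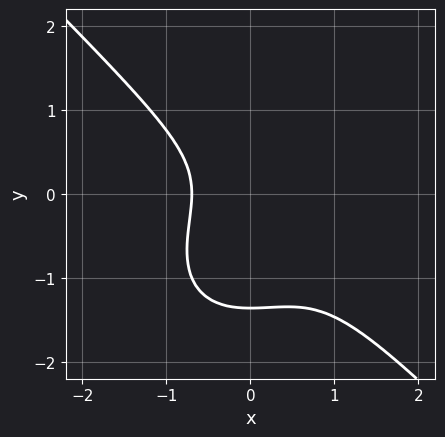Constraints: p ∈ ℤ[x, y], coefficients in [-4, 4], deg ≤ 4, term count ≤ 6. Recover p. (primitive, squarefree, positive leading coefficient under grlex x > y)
3*x^3 + 3*y^3 - 2*x^2 + 3*y^2 + 2

(a) The degree is 3 — no degree-2 curve has this shape.
(b) The integer polynomial consistent with all of this is the stated p.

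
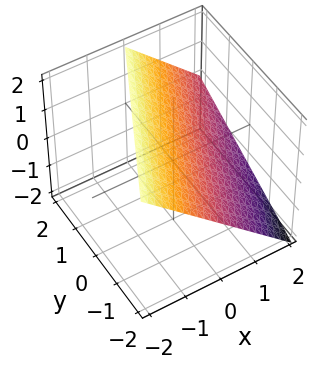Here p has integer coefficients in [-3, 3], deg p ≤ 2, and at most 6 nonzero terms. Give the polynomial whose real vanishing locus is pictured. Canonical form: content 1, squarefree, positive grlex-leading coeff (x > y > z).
2*x - y + 2*z - 2

1. The degree is 1 — every cross-section is a straight line — this is a plane.
2. Against the integer gridlines: it meets the y-axis at y = -2 (among the integer gridlines); it crosses the x-axis at the gridline x = 1; it meets the z-axis at z = 1 (among the integer gridlines).
3. Together with the visible shape, these determine p as stated.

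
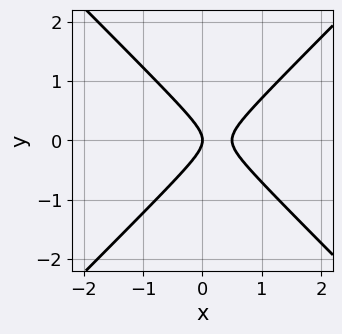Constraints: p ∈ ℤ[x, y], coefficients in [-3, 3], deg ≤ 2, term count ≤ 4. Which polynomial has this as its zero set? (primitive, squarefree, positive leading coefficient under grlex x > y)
2*x^2 - 2*y^2 - x

deg p = 2. A generic line meets the curve in up to 2 points.
Symmetries: the y ↦ −y reflection is a symmetry, so y appears only in even powers.
From the axis intercepts and sections: it crosses the y-axis at the gridline y = 0; it meets the x-axis at x = 0 (among the integer gridlines).
Matching integer coefficients to the picture gives p.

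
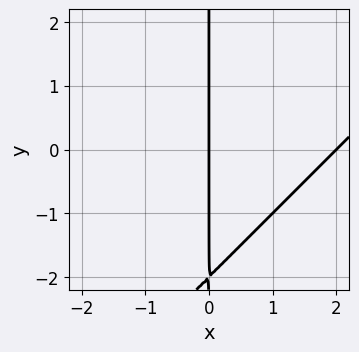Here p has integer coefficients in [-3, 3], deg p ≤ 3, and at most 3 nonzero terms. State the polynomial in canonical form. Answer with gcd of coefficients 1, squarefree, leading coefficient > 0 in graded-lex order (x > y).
x^2 - x*y - 2*x

(a) deg p = 2. The shape is more complex than any degree-1 curve.
(b) From the axis intercepts and sections: every point of the y-axis in the box is on the curve; the x-axis gridline crossings are at x ∈ {0, 2}.
(c) Matching integer coefficients to the picture gives p.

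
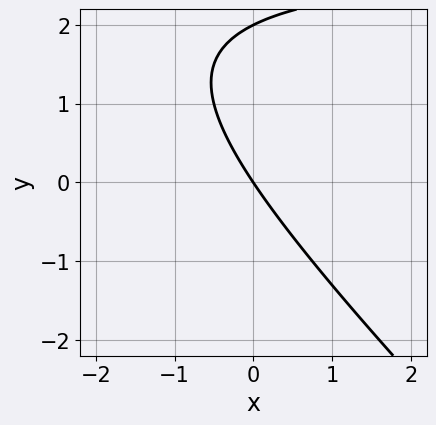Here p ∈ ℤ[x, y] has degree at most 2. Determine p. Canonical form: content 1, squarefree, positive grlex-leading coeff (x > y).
x*y + y^2 - 3*x - 2*y

First, the degree is 2 — the shape is more complex than any degree-1 curve.
Next, reading off the gridlines: among the integer gridlines, it crosses the y-axis at y ∈ {0, 2}; one x-axis crossing is at x = 0.
Finally, matching integer coefficients to the picture gives p.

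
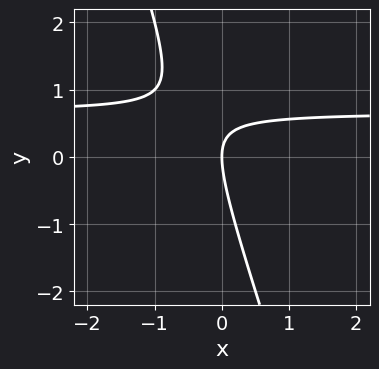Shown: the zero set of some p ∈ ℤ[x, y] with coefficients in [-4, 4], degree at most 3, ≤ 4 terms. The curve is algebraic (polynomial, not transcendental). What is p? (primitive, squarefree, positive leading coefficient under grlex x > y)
1. The degree is 2 — a generic line meets the curve in up to 2 points.
2. Checking where it meets the axes: it crosses the x-axis at the gridline x = 0; it crosses the y-axis at the gridline y = 0.
3. The integer polynomial consistent with all of this is the stated p.

3*x*y + y^2 - 2*x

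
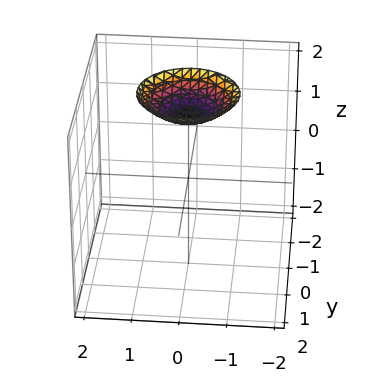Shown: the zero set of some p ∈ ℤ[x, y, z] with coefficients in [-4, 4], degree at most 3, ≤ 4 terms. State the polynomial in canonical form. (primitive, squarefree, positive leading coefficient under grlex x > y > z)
x^2 + y^2 - 2*z + 3

(a) Degree: the shape is more complex than any degree-1 surface, so deg p = 2.
(b) Symmetries: the z-axis is an axis of rotation, so x and y enter only as x² + y².
(c) Checking where it meets the axes: no x-intercept at any integer in the box; no y-intercept at any integer in the box; a circular section at z = 2 has radius exactly 1.
(d) Matching integer coefficients to the picture gives p.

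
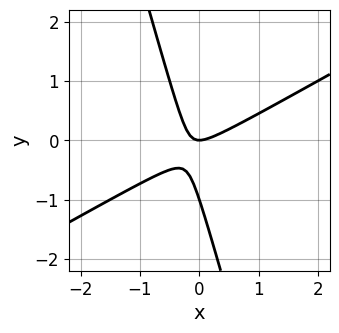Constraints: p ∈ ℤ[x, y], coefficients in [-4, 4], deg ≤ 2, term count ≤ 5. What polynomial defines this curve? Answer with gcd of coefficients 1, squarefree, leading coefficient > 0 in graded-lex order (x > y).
2*x^2 - 3*x*y - y^2 - y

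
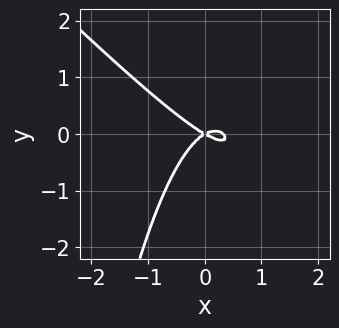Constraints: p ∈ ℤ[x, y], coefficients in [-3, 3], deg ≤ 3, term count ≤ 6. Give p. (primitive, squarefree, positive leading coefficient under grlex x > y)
3*x^3 + 3*x^2*y - x^2 + 3*y^2

1. The degree is 3 — no degree-2 curve has this shape.
2. Against the integer gridlines: one y-axis crossing is at y = 0; it crosses the x-axis at the gridline x = 0.
3. Fitting integer coefficients to these (and the overall shape) gives p.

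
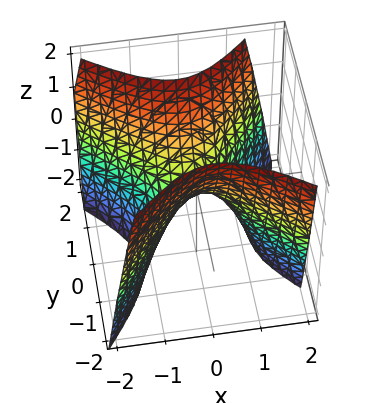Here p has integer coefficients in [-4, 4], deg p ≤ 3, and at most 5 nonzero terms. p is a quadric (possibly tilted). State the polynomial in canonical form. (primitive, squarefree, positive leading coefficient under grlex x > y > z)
3*x^2 + x*y - 3*y^2 + 2*z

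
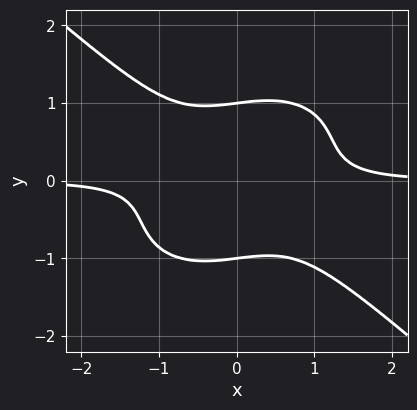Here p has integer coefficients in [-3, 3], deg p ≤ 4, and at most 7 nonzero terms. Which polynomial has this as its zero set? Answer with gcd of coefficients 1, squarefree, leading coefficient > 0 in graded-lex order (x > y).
2*x^3*y + 3*y^4 - x*y - 2*y^2 - 1

1. The degree is 4 — the shape is more complex than any degree-3 curve.
2. Observable constraints: the curve avoids every integer x-axis point in the box; among the integer gridlines, it crosses the y-axis at y ∈ {-1, 1}.
3. Solving for integer coefficients yields p as stated.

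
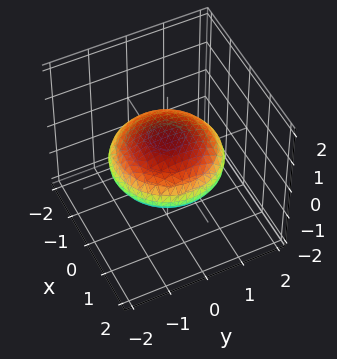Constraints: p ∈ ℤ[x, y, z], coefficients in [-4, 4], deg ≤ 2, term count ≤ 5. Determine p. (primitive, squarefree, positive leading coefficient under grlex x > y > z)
Degree: the shape is more complex than any degree-1 surface, so deg p = 2.
Symmetries: rotational symmetry about the z-axis ⇒ p depends on x, y only through x² + y².
Reading off the gridlines: a circular section at z = 0 has radius between 1 and 2.
Matching integer coefficients to the picture gives p.

x^2 + y^2 + 3*z^2 - 2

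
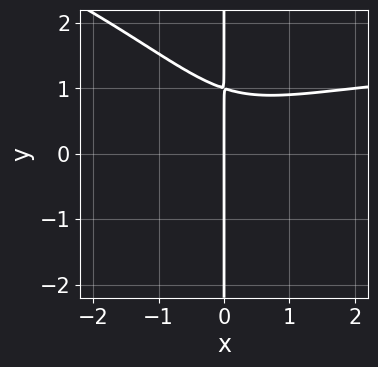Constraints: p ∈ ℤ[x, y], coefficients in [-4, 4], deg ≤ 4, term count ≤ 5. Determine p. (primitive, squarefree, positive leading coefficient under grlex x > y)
First, degree: the shape is more complex than any degree-3 curve, so deg p = 4.
Next, observable constraints: every point of the y-axis in the box is on the curve; it crosses the x-axis at the gridline x = 0.
Finally, putting this together gives p.

x^3*y + 2*x^2*y^2 + 2*x*y^3 - 2*x^3 - 2*x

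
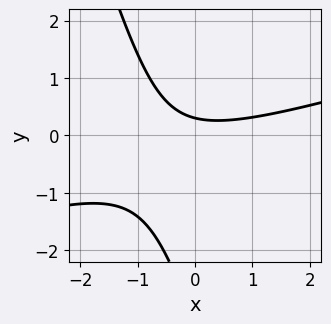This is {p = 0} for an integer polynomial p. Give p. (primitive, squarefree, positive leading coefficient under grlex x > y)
Degree: no degree-1 curve has this shape, so deg p = 2.
Reading off the gridlines: the curve avoids every integer x-axis point in the box.
Together with the visible shape, these determine p as stated.

x^2 - 3*x*y - y^2 - 3*y + 1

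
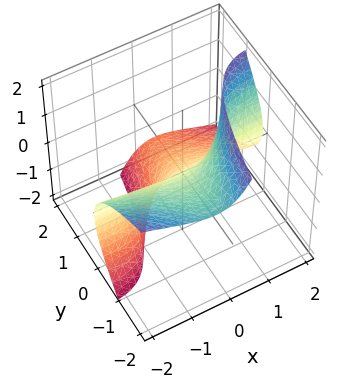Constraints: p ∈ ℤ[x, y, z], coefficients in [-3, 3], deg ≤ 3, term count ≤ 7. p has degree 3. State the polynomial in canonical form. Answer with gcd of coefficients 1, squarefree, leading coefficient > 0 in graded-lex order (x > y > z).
deg p = 3. No degree-2 surface has this shape.
From the visible intercepts: it crosses the z-axis at the gridline z = 0; every point of the x-axis in the box is on the surface; one y-axis crossing is at y = 0.
Solving for integer coefficients yields p as stated.

3*x^2*y - 3*x*z^2 + z^3 + 3*y + 2*z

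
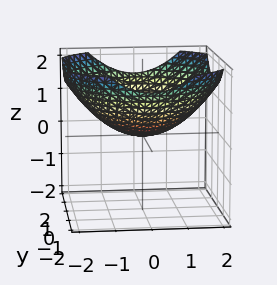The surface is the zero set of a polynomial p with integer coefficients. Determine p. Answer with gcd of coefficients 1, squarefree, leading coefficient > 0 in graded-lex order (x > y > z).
x^2 + y^2 - 3*z

1. Degree: a paraboloid; a quadric, so deg p = 2.
2. Symmetries: the surface is invariant under rotation about z: p = q(x² + y², z).
3. Against the integer gridlines: a circular section at z = 1 has radius between 1 and 2; it meets the z-axis at z = 0 (among the integer gridlines); it crosses the y-axis at the gridline y = 0.
4. Together with the visible shape, these determine p as stated.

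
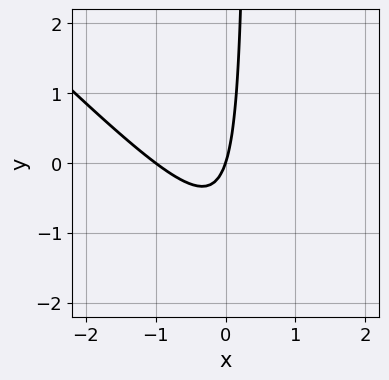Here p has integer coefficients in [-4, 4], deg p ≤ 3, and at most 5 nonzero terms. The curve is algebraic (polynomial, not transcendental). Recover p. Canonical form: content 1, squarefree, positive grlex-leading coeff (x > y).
First, degree: the shape is more complex than any degree-1 curve, so deg p = 2.
Next, reading off the gridlines: among the integer gridlines, it crosses the x-axis at x ∈ {-1, 0}; it crosses the y-axis at the gridline y = 0.
Finally, putting this together gives p.

3*x^2 + 3*x*y + 3*x - y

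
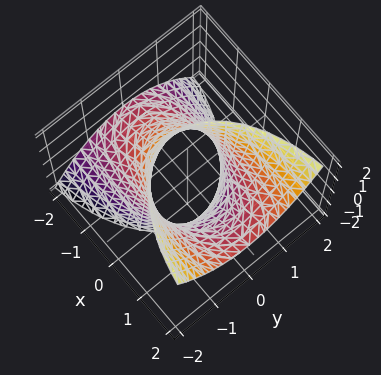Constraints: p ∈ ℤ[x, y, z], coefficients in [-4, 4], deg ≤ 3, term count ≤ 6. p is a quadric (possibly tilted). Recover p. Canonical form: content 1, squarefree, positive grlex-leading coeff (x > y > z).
x^2 - 3*x*z + 3*y^2 - 3

(a) The degree is 2 — the shape is more complex than any degree-1 surface.
(b) Checking where it meets the axes: among the integer gridlines, it crosses the y-axis at y ∈ {-1, 1}; the surface avoids every integer z-axis point in the box.
(c) These observations pin down the coefficients.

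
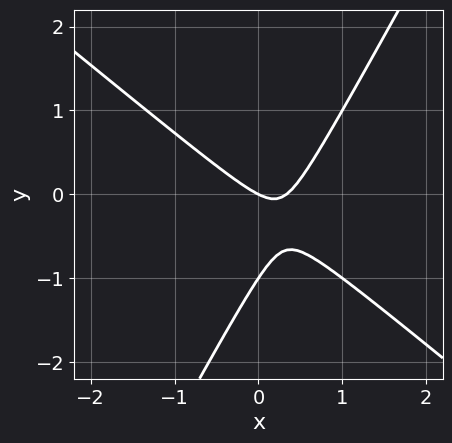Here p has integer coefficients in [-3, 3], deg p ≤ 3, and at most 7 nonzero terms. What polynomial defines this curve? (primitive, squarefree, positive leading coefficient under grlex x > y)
3*x^2 + 2*x*y - 2*y^2 - x - 2*y

The degree is 2 — the shape is more complex than any degree-1 curve.
From the axis intercepts and sections: among the integer gridlines, it crosses the y-axis at y ∈ {-1, 0}; it crosses the x-axis at the gridline x = 0.
These observations pin down the coefficients.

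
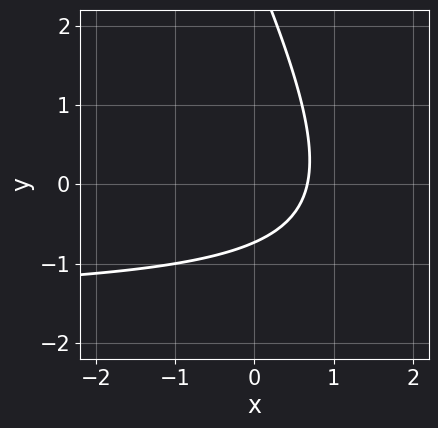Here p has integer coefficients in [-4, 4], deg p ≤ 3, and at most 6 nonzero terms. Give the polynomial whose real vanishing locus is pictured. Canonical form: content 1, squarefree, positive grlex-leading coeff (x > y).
2*x*y + y^2 + 3*x - 2*y - 2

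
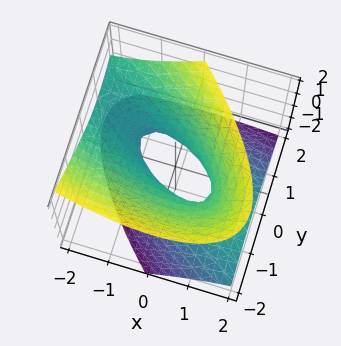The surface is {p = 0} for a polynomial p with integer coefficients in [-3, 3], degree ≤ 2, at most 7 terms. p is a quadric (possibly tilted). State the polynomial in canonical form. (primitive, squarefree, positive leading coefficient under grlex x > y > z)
x^2 + 3*x*y + 3*x*z + 3*y^2 - 3*z^2 - 1

1. deg p = 2.
2. Reading off the gridlines: it misses every integer gridline on the z-axis; among the integer gridlines, it crosses the x-axis at x ∈ {-1, 1}.
3. Putting this together gives p.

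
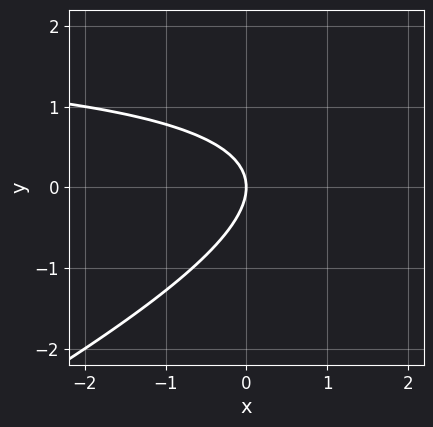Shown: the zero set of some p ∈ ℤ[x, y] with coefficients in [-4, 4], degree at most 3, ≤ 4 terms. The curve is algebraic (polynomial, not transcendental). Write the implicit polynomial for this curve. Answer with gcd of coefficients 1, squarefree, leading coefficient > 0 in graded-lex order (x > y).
x*y - 2*y^2 - 2*x

(a) The degree is 2 — the shape is more complex than any degree-1 curve.
(b) Checking where it meets the axes: one y-axis crossing is at y = 0; it meets the x-axis at x = 0 (among the integer gridlines).
(c) Solving for integer coefficients yields p as stated.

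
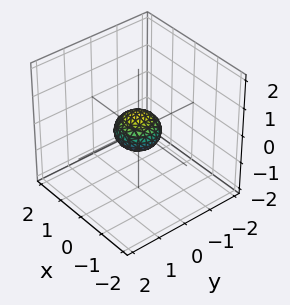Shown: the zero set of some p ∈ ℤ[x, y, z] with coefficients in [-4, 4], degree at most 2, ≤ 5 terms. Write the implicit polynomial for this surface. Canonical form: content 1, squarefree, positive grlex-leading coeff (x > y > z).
2*x^2 + 2*y^2 + 3*z^2 - 1

The degree is 2 — a closed, bounded, convex surface; a quadric.
Symmetries: every cross-section ⟂ z is a circle, so x, y appear only via x² + y²; the z ↦ −z reflection is a symmetry, so z appears only in even powers.
From the axis intercepts and sections: a circular section at z = 0 has radius between 0 and 1.
Fitting integer coefficients to these (and the overall shape) gives p.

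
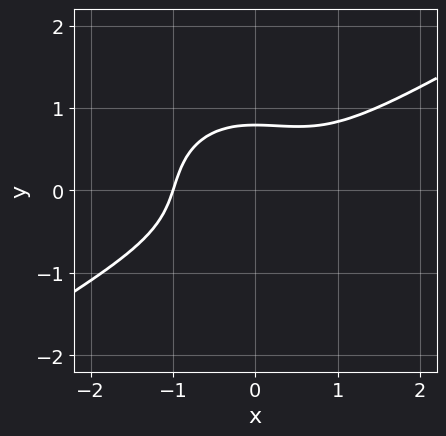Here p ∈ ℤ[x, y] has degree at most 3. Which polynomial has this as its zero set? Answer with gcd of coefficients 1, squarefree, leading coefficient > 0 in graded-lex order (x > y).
x^3 - x^2*y - 2*y^3 + 1

Degree: a generic line meets the curve in up to 3 points, so deg p = 3.
Checking where it meets the axes: it meets the x-axis at x = -1 (among the integer gridlines).
The integer polynomial consistent with all of this is the stated p.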